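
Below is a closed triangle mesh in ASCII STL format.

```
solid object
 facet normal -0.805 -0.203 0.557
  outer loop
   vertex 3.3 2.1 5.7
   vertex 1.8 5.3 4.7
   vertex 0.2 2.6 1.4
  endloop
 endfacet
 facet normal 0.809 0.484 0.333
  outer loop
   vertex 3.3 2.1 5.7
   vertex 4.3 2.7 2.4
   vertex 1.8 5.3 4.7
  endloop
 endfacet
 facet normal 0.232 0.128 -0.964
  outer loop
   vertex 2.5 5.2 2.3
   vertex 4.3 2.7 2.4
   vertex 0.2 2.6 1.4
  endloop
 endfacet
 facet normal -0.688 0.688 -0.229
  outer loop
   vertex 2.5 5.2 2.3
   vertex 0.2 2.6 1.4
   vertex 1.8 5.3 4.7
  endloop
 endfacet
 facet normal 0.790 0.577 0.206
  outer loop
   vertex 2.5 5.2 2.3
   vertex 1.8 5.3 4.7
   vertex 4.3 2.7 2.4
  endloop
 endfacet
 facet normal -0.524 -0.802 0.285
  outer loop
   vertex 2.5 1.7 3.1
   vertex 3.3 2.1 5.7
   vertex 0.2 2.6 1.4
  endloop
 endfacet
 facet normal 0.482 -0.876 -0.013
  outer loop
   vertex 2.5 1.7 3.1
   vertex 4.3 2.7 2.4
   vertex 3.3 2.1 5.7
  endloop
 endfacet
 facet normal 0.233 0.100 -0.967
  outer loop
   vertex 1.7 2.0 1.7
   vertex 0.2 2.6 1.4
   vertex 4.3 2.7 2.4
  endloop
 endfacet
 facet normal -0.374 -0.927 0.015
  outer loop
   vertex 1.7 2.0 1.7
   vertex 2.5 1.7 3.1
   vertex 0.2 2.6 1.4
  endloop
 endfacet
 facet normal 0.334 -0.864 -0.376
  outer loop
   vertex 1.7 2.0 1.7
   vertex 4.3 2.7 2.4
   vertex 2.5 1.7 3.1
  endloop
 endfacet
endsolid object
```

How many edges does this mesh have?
15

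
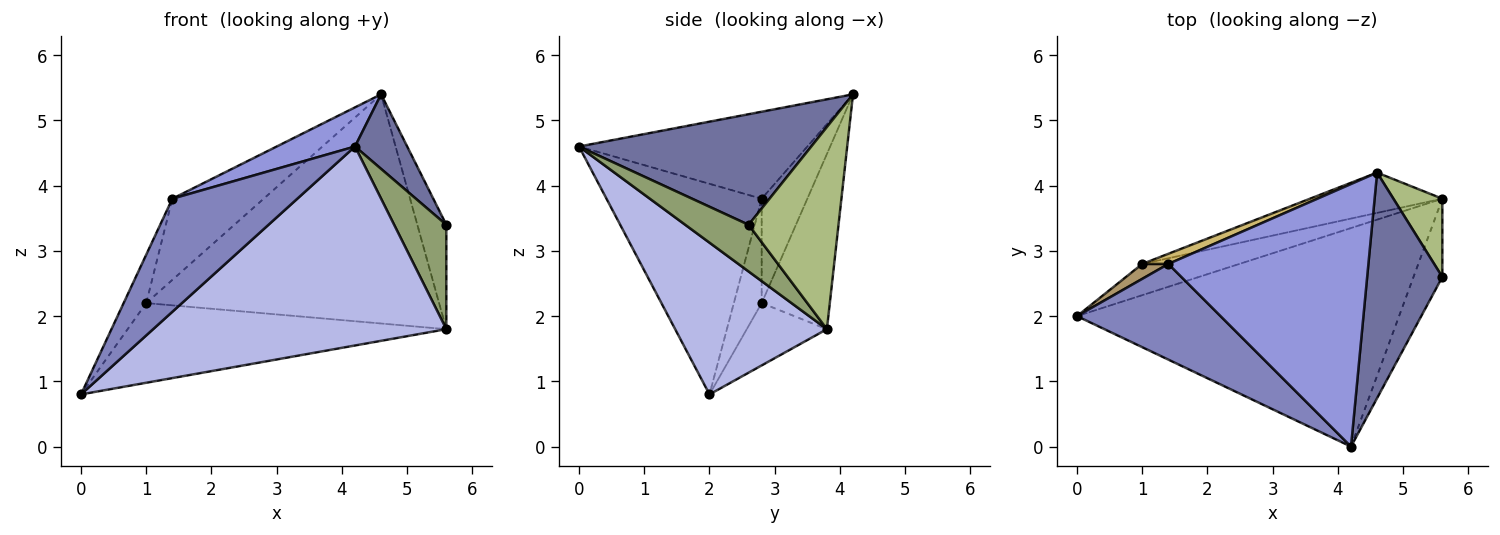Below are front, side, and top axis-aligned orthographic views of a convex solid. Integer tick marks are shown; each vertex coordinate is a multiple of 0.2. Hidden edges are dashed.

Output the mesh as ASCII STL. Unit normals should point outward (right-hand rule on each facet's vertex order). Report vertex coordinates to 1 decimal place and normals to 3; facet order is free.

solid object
 facet normal 0.813 -0.183 0.553
  outer loop
   vertex 4.6 4.2 5.4
   vertex 4.2 0.0 4.6
   vertex 5.6 2.6 3.4
  endloop
 endfacet
 facet normal -0.688 -0.554 0.469
  outer loop
   vertex 1.4 2.8 3.8
   vertex 0.0 2.0 0.8
   vertex 4.2 0.0 4.6
  endloop
 endfacet
 facet normal -0.395 -0.135 0.909
  outer loop
   vertex 1.4 2.8 3.8
   vertex 4.2 0.0 4.6
   vertex 4.6 4.2 5.4
  endloop
 endfacet
 facet normal 0.329 -0.636 -0.698
  outer loop
   vertex 5.6 3.8 1.8
   vertex 4.2 0.0 4.6
   vertex 0.0 2.0 0.8
  endloop
 endfacet
 facet normal 0.697 -0.574 -0.430
  outer loop
   vertex 5.6 3.8 1.8
   vertex 5.6 2.6 3.4
   vertex 4.2 0.0 4.6
  endloop
 endfacet
 facet normal 0.927 0.299 0.224
  outer loop
   vertex 5.6 3.8 1.8
   vertex 4.6 4.2 5.4
   vertex 5.6 2.6 3.4
  endloop
 endfacet
 facet normal -0.228 0.907 -0.355
  outer loop
   vertex 1.0 2.8 2.2
   vertex 5.6 3.8 1.8
   vertex 0.0 2.0 0.8
  endloop
 endfacet
 facet normal -0.223 0.960 -0.169
  outer loop
   vertex 1.0 2.8 2.2
   vertex 4.6 4.2 5.4
   vertex 5.6 3.8 1.8
  endloop
 endfacet
 facet normal -0.762 0.619 0.190
  outer loop
   vertex 1.0 2.8 2.2
   vertex 0.0 2.0 0.8
   vertex 1.4 2.8 3.8
  endloop
 endfacet
 facet normal -0.444 0.889 0.111
  outer loop
   vertex 1.0 2.8 2.2
   vertex 1.4 2.8 3.8
   vertex 4.6 4.2 5.4
  endloop
 endfacet
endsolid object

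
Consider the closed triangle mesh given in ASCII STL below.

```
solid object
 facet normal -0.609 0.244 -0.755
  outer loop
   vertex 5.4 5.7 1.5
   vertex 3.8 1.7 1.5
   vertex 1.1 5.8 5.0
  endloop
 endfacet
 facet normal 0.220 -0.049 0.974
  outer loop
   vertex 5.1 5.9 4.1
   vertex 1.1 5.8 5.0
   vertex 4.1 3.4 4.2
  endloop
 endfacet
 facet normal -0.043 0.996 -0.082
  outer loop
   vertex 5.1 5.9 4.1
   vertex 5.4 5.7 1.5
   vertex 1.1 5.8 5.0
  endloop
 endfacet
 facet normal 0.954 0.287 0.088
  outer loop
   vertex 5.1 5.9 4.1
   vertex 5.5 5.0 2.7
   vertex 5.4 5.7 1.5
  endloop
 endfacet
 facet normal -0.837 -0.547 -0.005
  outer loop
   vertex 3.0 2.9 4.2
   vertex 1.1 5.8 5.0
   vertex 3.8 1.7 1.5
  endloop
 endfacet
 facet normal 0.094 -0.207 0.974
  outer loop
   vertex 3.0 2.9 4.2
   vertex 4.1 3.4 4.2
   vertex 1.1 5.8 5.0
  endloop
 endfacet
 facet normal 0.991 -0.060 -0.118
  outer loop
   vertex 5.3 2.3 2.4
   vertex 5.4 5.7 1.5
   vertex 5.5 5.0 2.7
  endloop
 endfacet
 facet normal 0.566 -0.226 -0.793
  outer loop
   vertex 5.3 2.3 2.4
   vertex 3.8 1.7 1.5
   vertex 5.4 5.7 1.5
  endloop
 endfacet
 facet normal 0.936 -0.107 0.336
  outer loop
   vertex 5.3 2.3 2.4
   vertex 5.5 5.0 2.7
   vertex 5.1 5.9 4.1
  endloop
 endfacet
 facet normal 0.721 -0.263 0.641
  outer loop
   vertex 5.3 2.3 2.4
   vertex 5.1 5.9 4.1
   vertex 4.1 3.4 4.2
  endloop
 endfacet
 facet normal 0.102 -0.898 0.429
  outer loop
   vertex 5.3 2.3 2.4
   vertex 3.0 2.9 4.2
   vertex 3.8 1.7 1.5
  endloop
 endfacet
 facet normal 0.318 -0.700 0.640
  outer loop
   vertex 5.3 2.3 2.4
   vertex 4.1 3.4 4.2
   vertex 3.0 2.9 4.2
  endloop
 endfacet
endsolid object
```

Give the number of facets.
12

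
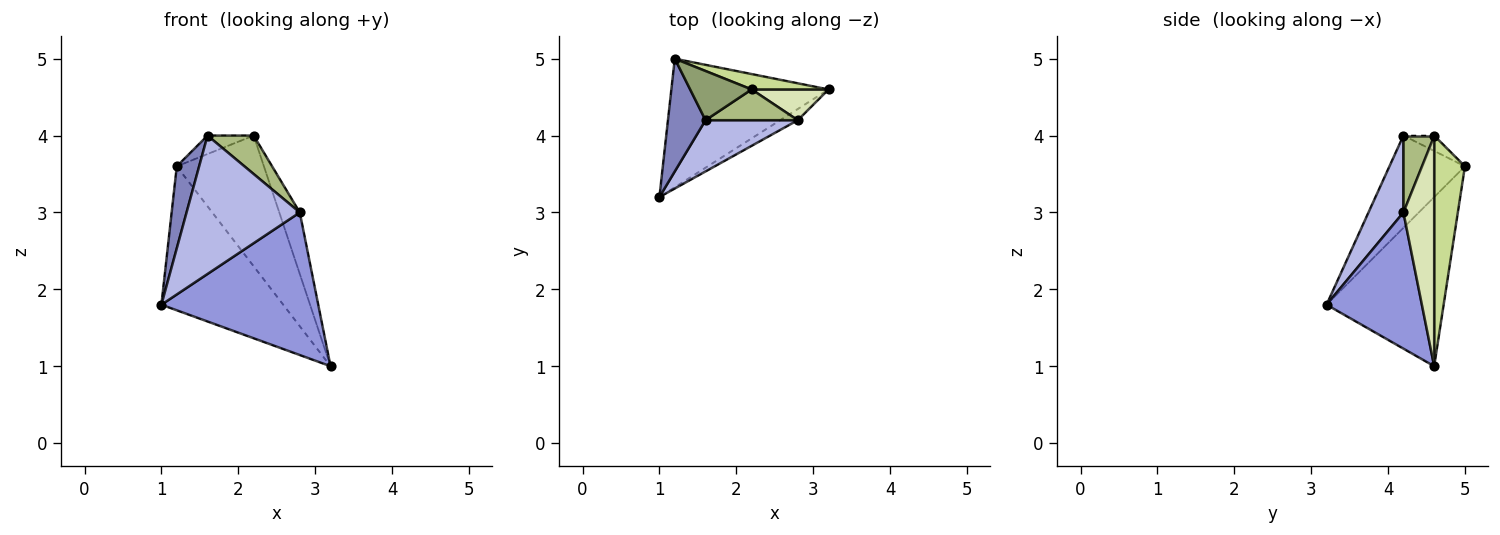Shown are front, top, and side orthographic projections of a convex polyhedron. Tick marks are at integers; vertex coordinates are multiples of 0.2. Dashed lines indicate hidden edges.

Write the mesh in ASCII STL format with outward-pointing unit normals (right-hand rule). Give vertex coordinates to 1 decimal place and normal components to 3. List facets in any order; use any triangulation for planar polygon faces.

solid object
 facet normal -0.583 0.606 -0.541
  outer loop
   vertex 1.2 5.0 3.6
   vertex 3.2 4.6 1.0
   vertex 1.0 3.2 1.8
  endloop
 endfacet
 facet normal -0.893 -0.265 0.364
  outer loop
   vertex 1.6 4.2 4.0
   vertex 1.2 5.0 3.6
   vertex 1.0 3.2 1.8
  endloop
 endfacet
 facet normal 0.518 -0.853 -0.067
  outer loop
   vertex 2.8 4.2 3.0
   vertex 1.0 3.2 1.8
   vertex 3.2 4.6 1.0
  endloop
 endfacet
 facet normal 0.278 -0.901 0.334
  outer loop
   vertex 2.8 4.2 3.0
   vertex 1.6 4.2 4.0
   vertex 1.0 3.2 1.8
  endloop
 endfacet
 facet normal -0.228 0.342 0.912
  outer loop
   vertex 2.2 4.6 4.0
   vertex 1.2 5.0 3.6
   vertex 1.6 4.2 4.0
  endloop
 endfacet
 facet normal 0.462 -0.693 0.554
  outer loop
   vertex 2.2 4.6 4.0
   vertex 1.6 4.2 4.0
   vertex 2.8 4.2 3.0
  endloop
 endfacet
 facet normal 0.331 0.937 0.110
  outer loop
   vertex 2.2 4.6 4.0
   vertex 3.2 4.6 1.0
   vertex 1.2 5.0 3.6
  endloop
 endfacet
 facet normal 0.802 0.535 0.267
  outer loop
   vertex 2.2 4.6 4.0
   vertex 2.8 4.2 3.0
   vertex 3.2 4.6 1.0
  endloop
 endfacet
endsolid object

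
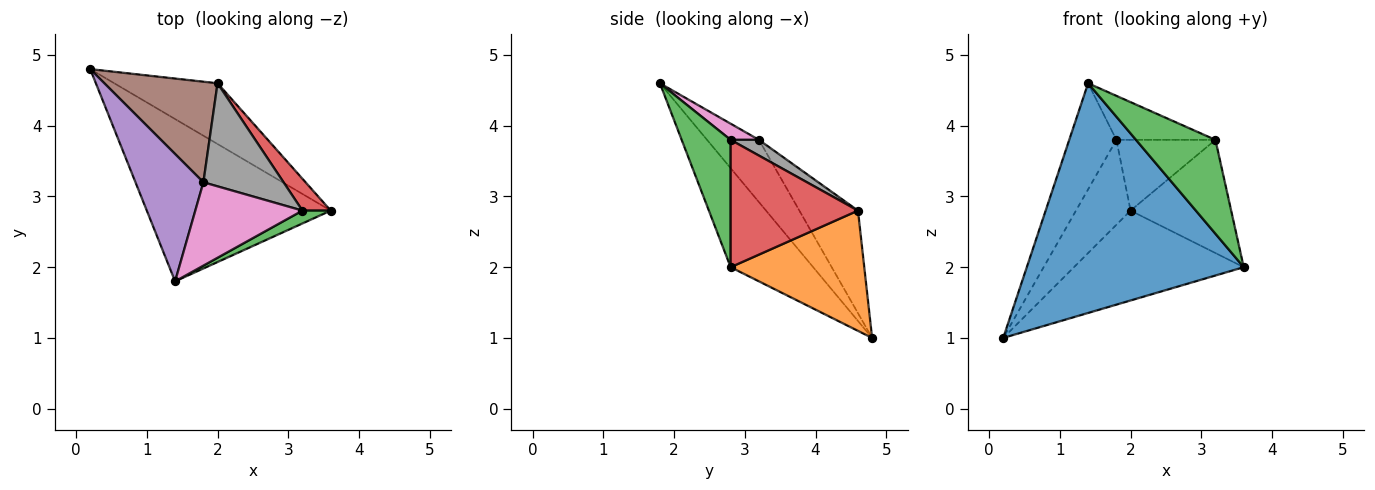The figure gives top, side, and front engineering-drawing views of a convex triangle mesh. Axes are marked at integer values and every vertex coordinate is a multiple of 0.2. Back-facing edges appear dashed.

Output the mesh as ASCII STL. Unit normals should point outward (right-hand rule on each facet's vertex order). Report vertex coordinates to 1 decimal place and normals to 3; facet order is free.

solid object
 facet normal -0.297 -0.780 -0.551
  outer loop
   vertex 1.4 1.8 4.6
   vertex 0.2 4.8 1.0
   vertex 3.6 2.8 2.0
  endloop
 endfacet
 facet normal 0.546 0.694 -0.469
  outer loop
   vertex 2.0 4.6 2.8
   vertex 3.6 2.8 2.0
   vertex 0.2 4.8 1.0
  endloop
 endfacet
 facet normal 0.521 -0.846 0.116
  outer loop
   vertex 3.2 2.8 3.8
   vertex 1.4 1.8 4.6
   vertex 3.6 2.8 2.0
  endloop
 endfacet
 facet normal 0.773 0.611 0.172
  outer loop
   vertex 3.2 2.8 3.8
   vertex 3.6 2.8 2.0
   vertex 2.0 4.6 2.8
  endloop
 endfacet
 facet normal -0.576 0.523 0.628
  outer loop
   vertex 1.8 3.2 3.8
   vertex 0.2 4.8 1.0
   vertex 1.4 1.8 4.6
  endloop
 endfacet
 facet normal -0.569 0.530 0.628
  outer loop
   vertex 1.8 3.2 3.8
   vertex 2.0 4.6 2.8
   vertex 0.2 4.8 1.0
  endloop
 endfacet
 facet normal 0.132 0.463 0.876
  outer loop
   vertex 1.8 3.2 3.8
   vertex 1.4 1.8 4.6
   vertex 3.2 2.8 3.8
  endloop
 endfacet
 facet normal 0.160 0.559 0.814
  outer loop
   vertex 1.8 3.2 3.8
   vertex 3.2 2.8 3.8
   vertex 2.0 4.6 2.8
  endloop
 endfacet
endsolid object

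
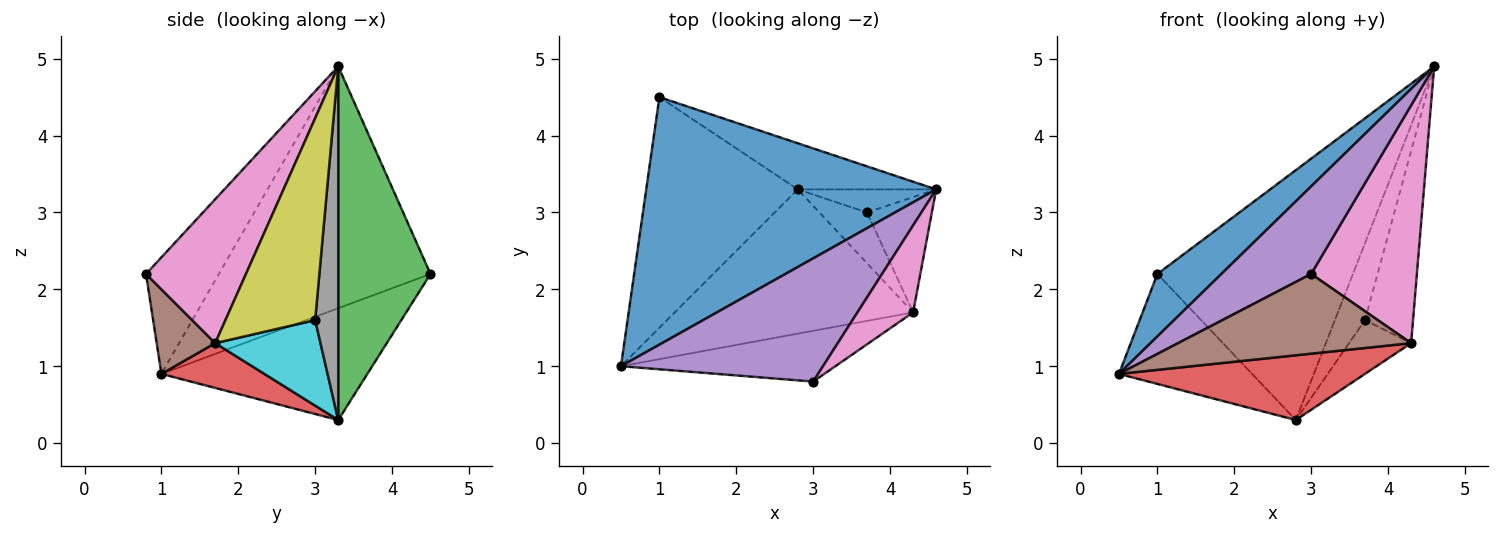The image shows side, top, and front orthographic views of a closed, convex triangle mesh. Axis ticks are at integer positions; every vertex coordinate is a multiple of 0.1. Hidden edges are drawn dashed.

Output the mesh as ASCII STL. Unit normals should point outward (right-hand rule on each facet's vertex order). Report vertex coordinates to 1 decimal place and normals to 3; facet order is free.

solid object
 facet normal -0.629 -0.190 0.754
  outer loop
   vertex 1.0 4.5 2.2
   vertex 0.5 1.0 0.9
   vertex 4.6 3.3 4.9
  endloop
 endfacet
 facet normal -0.554 0.358 -0.751
  outer loop
   vertex 2.8 3.3 0.3
   vertex 0.5 1.0 0.9
   vertex 1.0 4.5 2.2
  endloop
 endfacet
 facet normal 0.421 0.892 -0.165
  outer loop
   vertex 2.8 3.3 0.3
   vertex 1.0 4.5 2.2
   vertex 4.6 3.3 4.9
  endloop
 endfacet
 facet normal 0.169 -0.404 -0.899
  outer loop
   vertex 4.3 1.7 1.3
   vertex 0.5 1.0 0.9
   vertex 2.8 3.3 0.3
  endloop
 endfacet
 facet normal -0.425 -0.524 0.738
  outer loop
   vertex 3.0 0.8 2.2
   vertex 4.6 3.3 4.9
   vertex 0.5 1.0 0.9
  endloop
 endfacet
 facet normal 0.207 -0.825 -0.526
  outer loop
   vertex 3.0 0.8 2.2
   vertex 0.5 1.0 0.9
   vertex 4.3 1.7 1.3
  endloop
 endfacet
 facet normal 0.664 -0.702 0.257
  outer loop
   vertex 3.0 0.8 2.2
   vertex 4.3 1.7 1.3
   vertex 4.6 3.3 4.9
  endloop
 endfacet
 facet normal 0.592 0.772 -0.232
  outer loop
   vertex 3.7 3.0 1.6
   vertex 2.8 3.3 0.3
   vertex 4.6 3.3 4.9
  endloop
 endfacet
 facet normal 0.848 0.454 -0.273
  outer loop
   vertex 3.7 3.0 1.6
   vertex 4.6 3.3 4.9
   vertex 4.3 1.7 1.3
  endloop
 endfacet
 facet normal 0.777 0.458 -0.432
  outer loop
   vertex 3.7 3.0 1.6
   vertex 4.3 1.7 1.3
   vertex 2.8 3.3 0.3
  endloop
 endfacet
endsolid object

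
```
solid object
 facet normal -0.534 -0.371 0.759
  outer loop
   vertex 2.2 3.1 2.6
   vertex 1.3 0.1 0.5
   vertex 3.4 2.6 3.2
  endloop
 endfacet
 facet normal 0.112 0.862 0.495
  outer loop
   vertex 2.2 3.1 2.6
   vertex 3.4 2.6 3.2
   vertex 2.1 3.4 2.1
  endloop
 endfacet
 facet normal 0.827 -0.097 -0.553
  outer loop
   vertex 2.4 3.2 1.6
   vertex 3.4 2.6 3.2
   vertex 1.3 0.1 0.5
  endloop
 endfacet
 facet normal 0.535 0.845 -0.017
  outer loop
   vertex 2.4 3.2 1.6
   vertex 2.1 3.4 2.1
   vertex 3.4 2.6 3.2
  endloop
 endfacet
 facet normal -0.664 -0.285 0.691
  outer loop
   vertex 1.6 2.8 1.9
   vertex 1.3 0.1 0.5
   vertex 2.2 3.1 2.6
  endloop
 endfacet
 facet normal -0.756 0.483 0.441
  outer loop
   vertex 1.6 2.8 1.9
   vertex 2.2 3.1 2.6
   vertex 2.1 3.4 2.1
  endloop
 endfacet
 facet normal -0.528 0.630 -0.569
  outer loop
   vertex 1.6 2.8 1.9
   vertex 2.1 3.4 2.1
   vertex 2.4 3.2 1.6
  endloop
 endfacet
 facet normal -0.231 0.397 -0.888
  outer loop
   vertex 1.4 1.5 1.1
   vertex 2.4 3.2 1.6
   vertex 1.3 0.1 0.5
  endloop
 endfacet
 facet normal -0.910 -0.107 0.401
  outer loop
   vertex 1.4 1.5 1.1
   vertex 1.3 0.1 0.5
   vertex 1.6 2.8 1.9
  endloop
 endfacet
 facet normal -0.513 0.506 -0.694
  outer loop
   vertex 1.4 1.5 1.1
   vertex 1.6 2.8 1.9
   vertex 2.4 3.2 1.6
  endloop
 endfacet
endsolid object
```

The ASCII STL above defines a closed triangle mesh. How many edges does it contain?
15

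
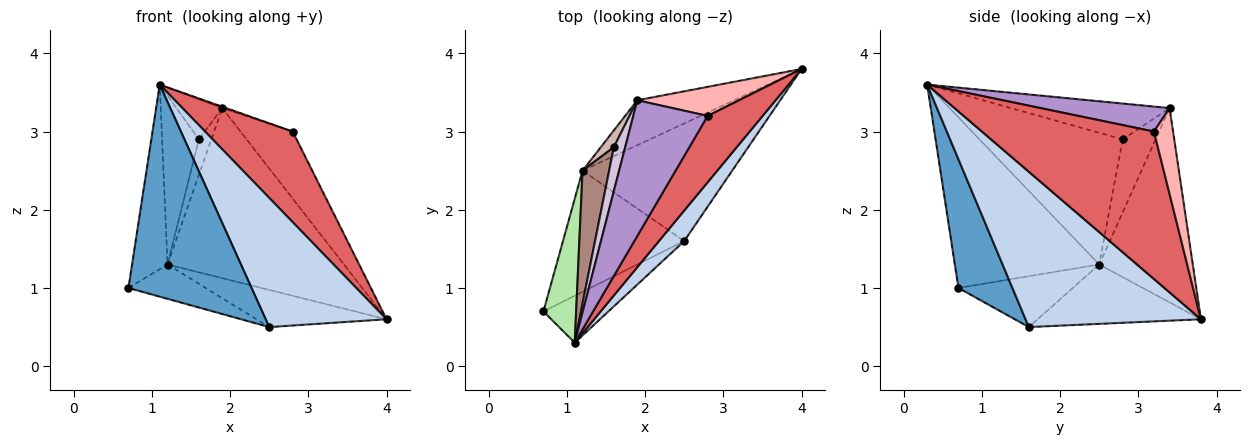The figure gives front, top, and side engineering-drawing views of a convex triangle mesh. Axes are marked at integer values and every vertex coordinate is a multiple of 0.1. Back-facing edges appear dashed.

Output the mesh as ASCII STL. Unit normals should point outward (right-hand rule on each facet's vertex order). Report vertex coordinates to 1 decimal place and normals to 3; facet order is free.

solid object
 facet normal 0.394 -0.898 -0.199
  outer loop
   vertex 1.1 0.3 3.6
   vertex 0.7 0.7 1.0
   vertex 2.5 1.6 0.5
  endloop
 endfacet
 facet normal 0.816 -0.562 0.133
  outer loop
   vertex 1.1 0.3 3.6
   vertex 2.5 1.6 0.5
   vertex 4.0 3.8 0.6
  endloop
 endfacet
 facet normal -0.374 0.253 -0.892
  outer loop
   vertex 1.2 2.5 1.3
   vertex 2.5 1.6 0.5
   vertex 0.7 0.7 1.0
  endloop
 endfacet
 facet normal -0.354 0.282 -0.892
  outer loop
   vertex 1.2 2.5 1.3
   vertex 4.0 3.8 0.6
   vertex 2.5 1.6 0.5
  endloop
 endfacet
 facet normal -0.456 0.860 -0.227
  outer loop
   vertex 1.2 2.5 1.3
   vertex 1.9 3.4 3.3
   vertex 4.0 3.8 0.6
  endloop
 endfacet
 facet normal -0.955 0.235 0.183
  outer loop
   vertex 1.2 2.5 1.3
   vertex 0.7 0.7 1.0
   vertex 1.1 0.3 3.6
  endloop
 endfacet
 facet normal 0.846 -0.431 0.315
  outer loop
   vertex 2.8 3.2 3.0
   vertex 1.1 0.3 3.6
   vertex 4.0 3.8 0.6
  endloop
 endfacet
 facet normal 0.319 0.870 0.377
  outer loop
   vertex 2.8 3.2 3.0
   vertex 4.0 3.8 0.6
   vertex 1.9 3.4 3.3
  endloop
 endfacet
 facet normal 0.318 0.010 0.948
  outer loop
   vertex 2.8 3.2 3.0
   vertex 1.9 3.4 3.3
   vertex 1.1 0.3 3.6
  endloop
 endfacet
 facet normal -0.919 0.265 0.291
  outer loop
   vertex 1.6 2.8 2.9
   vertex 1.1 0.3 3.6
   vertex 1.9 3.4 3.3
  endloop
 endfacet
 facet normal -0.951 0.244 0.192
  outer loop
   vertex 1.6 2.8 2.9
   vertex 1.2 2.5 1.3
   vertex 1.1 0.3 3.6
  endloop
 endfacet
 facet normal -0.922 0.351 0.165
  outer loop
   vertex 1.6 2.8 2.9
   vertex 1.9 3.4 3.3
   vertex 1.2 2.5 1.3
  endloop
 endfacet
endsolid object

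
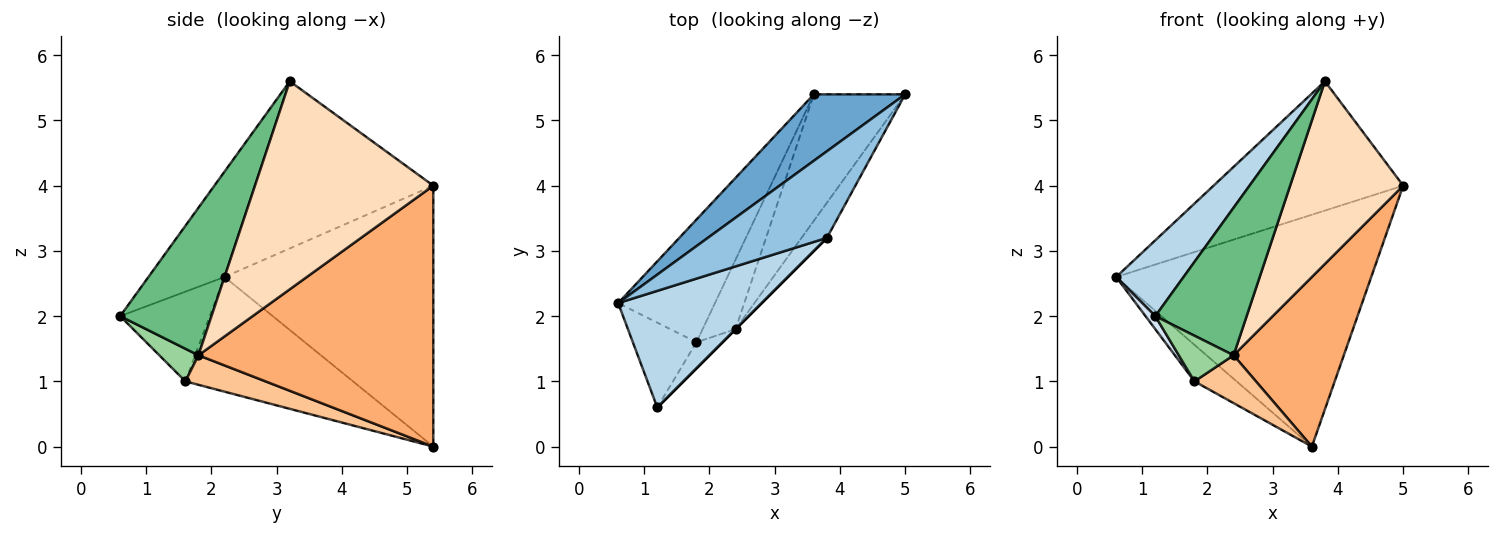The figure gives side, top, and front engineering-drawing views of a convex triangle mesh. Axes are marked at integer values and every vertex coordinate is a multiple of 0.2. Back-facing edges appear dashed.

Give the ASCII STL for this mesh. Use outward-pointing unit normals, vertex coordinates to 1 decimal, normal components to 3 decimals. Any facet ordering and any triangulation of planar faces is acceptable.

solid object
 facet normal -0.618 0.756 0.216
  outer loop
   vertex 3.6 5.4 0.0
   vertex 0.6 2.2 2.6
   vertex 5.0 5.4 4.0
  endloop
 endfacet
 facet normal -0.616 0.655 0.438
  outer loop
   vertex 3.8 3.2 5.6
   vertex 5.0 5.4 4.0
   vertex 0.6 2.2 2.6
  endloop
 endfacet
 facet normal -0.524 -0.464 0.714
  outer loop
   vertex 3.8 3.2 5.6
   vertex 0.6 2.2 2.6
   vertex 1.2 0.6 2.0
  endloop
 endfacet
 facet normal -0.813 -0.089 -0.576
  outer loop
   vertex 1.8 1.6 1.0
   vertex 1.2 0.6 2.0
   vertex 0.6 2.2 2.6
  endloop
 endfacet
 facet normal -0.750 0.189 -0.634
  outer loop
   vertex 1.8 1.6 1.0
   vertex 0.6 2.2 2.6
   vertex 3.6 5.4 0.0
  endloop
 endfacet
 facet normal 0.863 -0.405 -0.302
  outer loop
   vertex 2.4 1.8 1.4
   vertex 3.6 5.4 0.0
   vertex 5.0 5.4 4.0
  endloop
 endfacet
 facet normal 0.594 -0.456 -0.663
  outer loop
   vertex 2.4 1.8 1.4
   vertex 1.8 1.6 1.0
   vertex 3.6 5.4 0.0
  endloop
 endfacet
 facet normal 0.840 -0.533 -0.102
  outer loop
   vertex 2.4 1.8 1.4
   vertex 5.0 5.4 4.0
   vertex 3.8 3.2 5.6
  endloop
 endfacet
 facet normal 0.707 -0.707 0.000
  outer loop
   vertex 2.4 1.8 1.4
   vertex 3.8 3.2 5.6
   vertex 1.2 0.6 2.0
  endloop
 endfacet
 facet normal 0.527 -0.738 -0.422
  outer loop
   vertex 2.4 1.8 1.4
   vertex 1.2 0.6 2.0
   vertex 1.8 1.6 1.0
  endloop
 endfacet
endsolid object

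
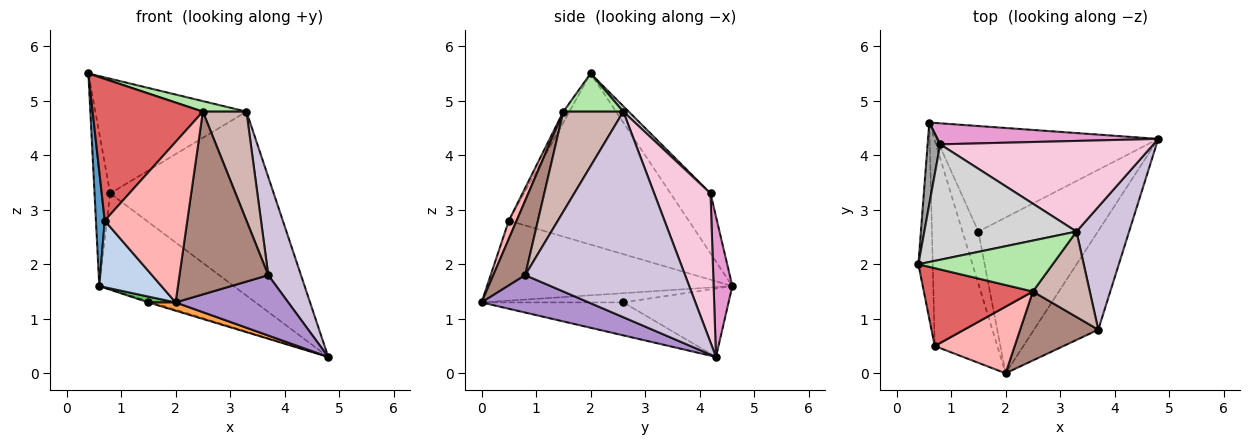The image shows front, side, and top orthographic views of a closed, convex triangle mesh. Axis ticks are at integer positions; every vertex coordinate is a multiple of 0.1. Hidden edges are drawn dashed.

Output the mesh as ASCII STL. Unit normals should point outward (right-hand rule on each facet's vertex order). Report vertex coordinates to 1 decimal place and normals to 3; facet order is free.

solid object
 facet normal -0.995 -0.049 -0.084
  outer loop
   vertex 0.7 0.5 2.8
   vertex 0.4 2.0 5.5
   vertex 0.6 4.6 1.6
  endloop
 endfacet
 facet normal -0.772 -0.196 -0.604
  outer loop
   vertex 0.7 0.5 2.8
   vertex 0.6 4.6 1.6
   vertex 2.0 0.0 1.3
  endloop
 endfacet
 facet normal -0.265 -0.051 -0.963
  outer loop
   vertex 1.5 2.6 1.3
   vertex 4.8 4.3 0.3
   vertex 2.0 0.0 1.3
  endloop
 endfacet
 facet normal -0.295 0.011 -0.955
  outer loop
   vertex 1.5 2.6 1.3
   vertex 0.6 4.6 1.6
   vertex 4.8 4.3 0.3
  endloop
 endfacet
 facet normal -0.501 -0.096 -0.860
  outer loop
   vertex 1.5 2.6 1.3
   vertex 2.0 0.0 1.3
   vertex 0.6 4.6 1.6
  endloop
 endfacet
 facet normal 0.268 -0.195 0.943
  outer loop
   vertex 2.5 1.5 4.8
   vertex 3.3 2.6 4.8
   vertex 0.4 2.0 5.5
  endloop
 endfacet
 facet normal -0.048 -0.875 0.481
  outer loop
   vertex 2.5 1.5 4.8
   vertex 0.4 2.0 5.5
   vertex 0.7 0.5 2.8
  endloop
 endfacet
 facet normal 0.087 -0.920 0.382
  outer loop
   vertex 2.5 1.5 4.8
   vertex 0.7 0.5 2.8
   vertex 2.0 0.0 1.3
  endloop
 endfacet
 facet normal 0.445 -0.467 -0.764
  outer loop
   vertex 3.7 0.8 1.8
   vertex 2.0 0.0 1.3
   vertex 4.8 4.3 0.3
  endloop
 endfacet
 facet normal 0.950 -0.194 0.243
  outer loop
   vertex 3.7 0.8 1.8
   vertex 4.8 4.3 0.3
   vertex 3.3 2.6 4.8
  endloop
 endfacet
 facet normal 0.319 -0.887 0.334
  outer loop
   vertex 3.7 0.8 1.8
   vertex 2.5 1.5 4.8
   vertex 2.0 0.0 1.3
  endloop
 endfacet
 facet normal 0.735 -0.534 0.418
  outer loop
   vertex 3.7 0.8 1.8
   vertex 3.3 2.6 4.8
   vertex 2.5 1.5 4.8
  endloop
 endfacet
 facet normal 0.135 0.968 0.212
  outer loop
   vertex 0.8 4.2 3.3
   vertex 4.8 4.3 0.3
   vertex 0.6 4.6 1.6
  endloop
 endfacet
 facet normal 0.295 0.857 0.422
  outer loop
   vertex 0.8 4.2 3.3
   vertex 3.3 2.6 4.8
   vertex 4.8 4.3 0.3
  endloop
 endfacet
 facet normal -0.914 0.358 0.192
  outer loop
   vertex 0.8 4.2 3.3
   vertex 0.6 4.6 1.6
   vertex 0.4 2.0 5.5
  endloop
 endfacet
 facet normal 0.025 0.705 0.709
  outer loop
   vertex 0.8 4.2 3.3
   vertex 0.4 2.0 5.5
   vertex 3.3 2.6 4.8
  endloop
 endfacet
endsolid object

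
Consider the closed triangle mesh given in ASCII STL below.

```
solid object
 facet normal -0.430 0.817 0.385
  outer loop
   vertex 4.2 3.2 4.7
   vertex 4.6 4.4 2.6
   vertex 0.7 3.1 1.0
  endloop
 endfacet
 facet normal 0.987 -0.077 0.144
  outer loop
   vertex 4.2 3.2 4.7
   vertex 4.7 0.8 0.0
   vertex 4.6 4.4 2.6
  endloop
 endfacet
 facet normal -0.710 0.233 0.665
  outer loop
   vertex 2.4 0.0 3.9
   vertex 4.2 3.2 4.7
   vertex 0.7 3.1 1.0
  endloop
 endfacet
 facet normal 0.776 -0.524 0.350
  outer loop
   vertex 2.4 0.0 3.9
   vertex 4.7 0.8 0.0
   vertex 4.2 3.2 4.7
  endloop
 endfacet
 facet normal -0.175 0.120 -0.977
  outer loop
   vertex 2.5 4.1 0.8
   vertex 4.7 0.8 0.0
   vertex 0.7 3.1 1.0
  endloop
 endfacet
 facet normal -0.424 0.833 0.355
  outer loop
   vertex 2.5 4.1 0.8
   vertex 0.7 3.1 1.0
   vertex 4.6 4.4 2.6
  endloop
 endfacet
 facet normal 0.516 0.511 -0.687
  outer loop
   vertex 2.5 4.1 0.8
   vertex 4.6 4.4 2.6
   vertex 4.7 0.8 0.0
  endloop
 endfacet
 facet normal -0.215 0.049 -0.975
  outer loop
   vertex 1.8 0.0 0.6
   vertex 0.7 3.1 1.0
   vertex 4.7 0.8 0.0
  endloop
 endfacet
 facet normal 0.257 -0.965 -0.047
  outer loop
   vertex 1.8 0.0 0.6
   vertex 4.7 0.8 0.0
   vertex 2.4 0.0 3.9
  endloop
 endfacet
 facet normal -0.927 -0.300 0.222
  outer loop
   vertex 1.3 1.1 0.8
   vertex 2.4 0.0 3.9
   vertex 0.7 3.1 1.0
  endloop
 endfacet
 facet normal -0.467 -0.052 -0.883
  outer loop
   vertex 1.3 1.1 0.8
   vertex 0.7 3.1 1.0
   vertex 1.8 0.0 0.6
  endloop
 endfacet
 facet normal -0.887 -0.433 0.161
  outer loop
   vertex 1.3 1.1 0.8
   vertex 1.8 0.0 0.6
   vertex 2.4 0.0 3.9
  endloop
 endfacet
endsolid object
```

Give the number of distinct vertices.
8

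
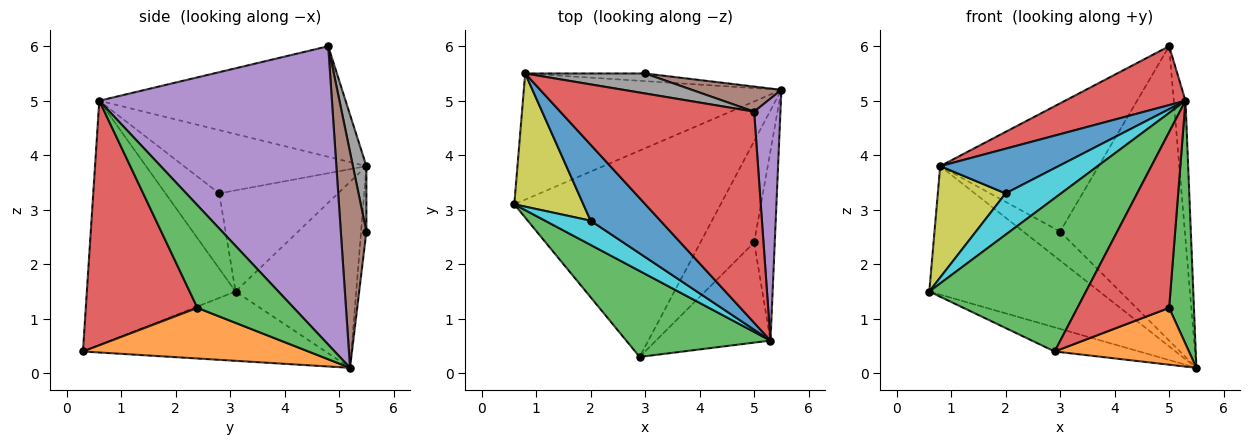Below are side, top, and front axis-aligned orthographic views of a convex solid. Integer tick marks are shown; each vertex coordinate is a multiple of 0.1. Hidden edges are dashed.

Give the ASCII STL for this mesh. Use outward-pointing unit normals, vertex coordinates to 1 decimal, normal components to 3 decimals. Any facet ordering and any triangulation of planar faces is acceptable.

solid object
 facet normal -0.316 0.110 -0.942
  outer loop
   vertex 2.9 0.3 0.4
   vertex 0.6 3.1 1.5
   vertex 5.5 5.2 0.1
  endloop
 endfacet
 facet normal -0.451 0.637 -0.625
  outer loop
   vertex 0.8 5.5 3.8
   vertex 5.5 5.2 0.1
   vertex 0.6 3.1 1.5
  endloop
 endfacet
 facet normal -0.638 -0.672 0.377
  outer loop
   vertex 5.3 0.6 5.0
   vertex 0.6 3.1 1.5
   vertex 2.9 0.3 0.4
  endloop
 endfacet
 facet normal -0.481 -0.235 0.844
  outer loop
   vertex 5.3 0.6 5.0
   vertex 5.0 4.8 6.0
   vertex 0.8 5.5 3.8
  endloop
 endfacet
 facet normal 0.995 0.050 0.088
  outer loop
   vertex 5.3 0.6 5.0
   vertex 5.5 5.2 0.1
   vertex 5.0 4.8 6.0
  endloop
 endfacet
 facet normal 0.200 0.976 0.083
  outer loop
   vertex 3.0 5.5 2.6
   vertex 5.0 4.8 6.0
   vertex 5.5 5.2 0.1
  endloop
 endfacet
 facet normal -0.138 0.958 -0.253
  outer loop
   vertex 3.0 5.5 2.6
   vertex 5.5 5.2 0.1
   vertex 0.8 5.5 3.8
  endloop
 endfacet
 facet normal 0.084 0.985 0.153
  outer loop
   vertex 3.0 5.5 2.6
   vertex 0.8 5.5 3.8
   vertex 5.0 4.8 6.0
  endloop
 endfacet
 facet normal -0.747 -0.426 0.510
  outer loop
   vertex 2.0 2.8 3.3
   vertex 0.8 5.5 3.8
   vertex 0.6 3.1 1.5
  endloop
 endfacet
 facet normal -0.641 -0.662 0.388
  outer loop
   vertex 2.0 2.8 3.3
   vertex 0.6 3.1 1.5
   vertex 5.3 0.6 5.0
  endloop
 endfacet
 facet normal -0.616 -0.400 0.679
  outer loop
   vertex 2.0 2.8 3.3
   vertex 5.3 0.6 5.0
   vertex 0.8 5.5 3.8
  endloop
 endfacet
 facet normal 0.635 -0.378 -0.674
  outer loop
   vertex 5.0 2.4 1.2
   vertex 2.9 0.3 0.4
   vertex 5.5 5.2 0.1
  endloop
 endfacet
 facet normal 0.951 -0.245 -0.191
  outer loop
   vertex 5.0 2.4 1.2
   vertex 5.5 5.2 0.1
   vertex 5.3 0.6 5.0
  endloop
 endfacet
 facet normal 0.727 -0.597 -0.340
  outer loop
   vertex 5.0 2.4 1.2
   vertex 5.3 0.6 5.0
   vertex 2.9 0.3 0.4
  endloop
 endfacet
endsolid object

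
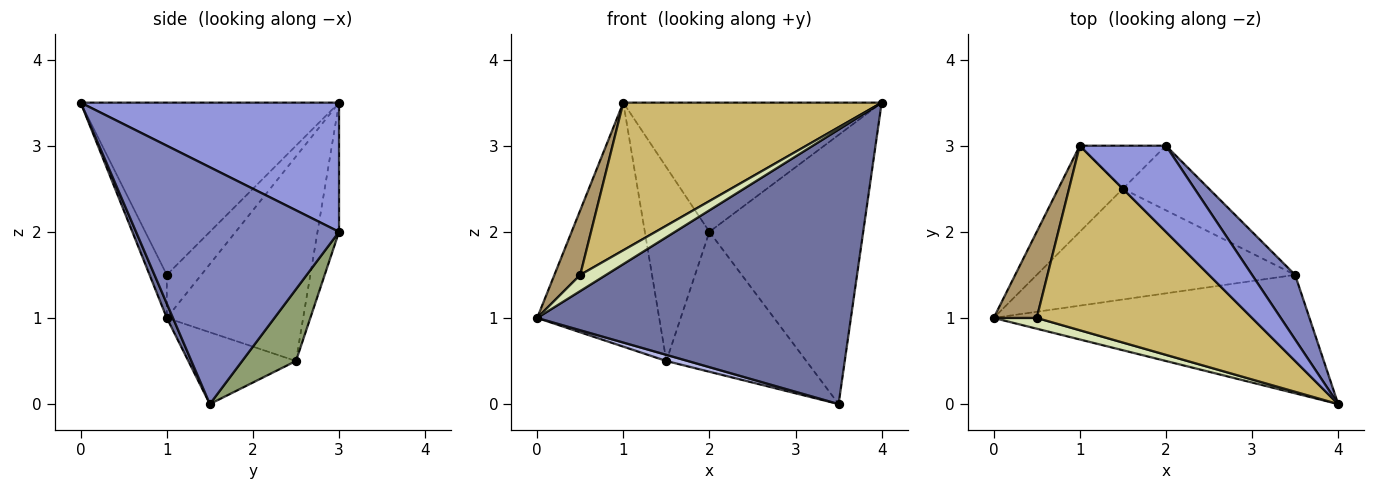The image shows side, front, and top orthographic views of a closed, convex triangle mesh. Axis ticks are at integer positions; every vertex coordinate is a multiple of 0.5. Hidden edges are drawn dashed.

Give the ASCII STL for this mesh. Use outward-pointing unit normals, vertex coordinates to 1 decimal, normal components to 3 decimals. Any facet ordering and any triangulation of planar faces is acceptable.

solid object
 facet normal 0.018 -0.918 -0.396
  outer loop
   vertex 3.5 1.5 0.0
   vertex 4.0 0.0 3.5
   vertex 0.0 1.0 1.0
  endloop
 endfacet
 facet normal 0.789 0.598 0.143
  outer loop
   vertex 3.5 1.5 0.0
   vertex 2.0 3.0 2.0
   vertex 4.0 0.0 3.5
  endloop
 endfacet
 facet normal 0.640 0.640 0.426
  outer loop
   vertex 1.0 3.0 3.5
   vertex 4.0 0.0 3.5
   vertex 2.0 3.0 2.0
  endloop
 endfacet
 facet normal -0.267 -0.053 -0.962
  outer loop
   vertex 1.5 2.5 0.5
   vertex 3.5 1.5 0.0
   vertex 0.0 1.0 1.0
  endloop
 endfacet
 facet normal 0.330 0.857 -0.396
  outer loop
   vertex 1.5 2.5 0.5
   vertex 2.0 3.0 2.0
   vertex 3.5 1.5 0.0
  endloop
 endfacet
 facet normal -0.725 0.649 -0.229
  outer loop
   vertex 1.5 2.5 0.5
   vertex 0.0 1.0 1.0
   vertex 1.0 3.0 3.5
  endloop
 endfacet
 facet normal -0.309 0.928 -0.206
  outer loop
   vertex 1.5 2.5 0.5
   vertex 1.0 3.0 3.5
   vertex 2.0 3.0 2.0
  endloop
 endfacet
 facet normal -0.485 -0.728 0.485
  outer loop
   vertex 0.5 1.0 1.5
   vertex 0.0 1.0 1.0
   vertex 4.0 0.0 3.5
  endloop
 endfacet
 facet normal -0.625 -0.469 0.625
  outer loop
   vertex 0.5 1.0 1.5
   vertex 1.0 3.0 3.5
   vertex 0.0 1.0 1.0
  endloop
 endfacet
 facet normal -0.530 -0.530 0.662
  outer loop
   vertex 0.5 1.0 1.5
   vertex 4.0 0.0 3.5
   vertex 1.0 3.0 3.5
  endloop
 endfacet
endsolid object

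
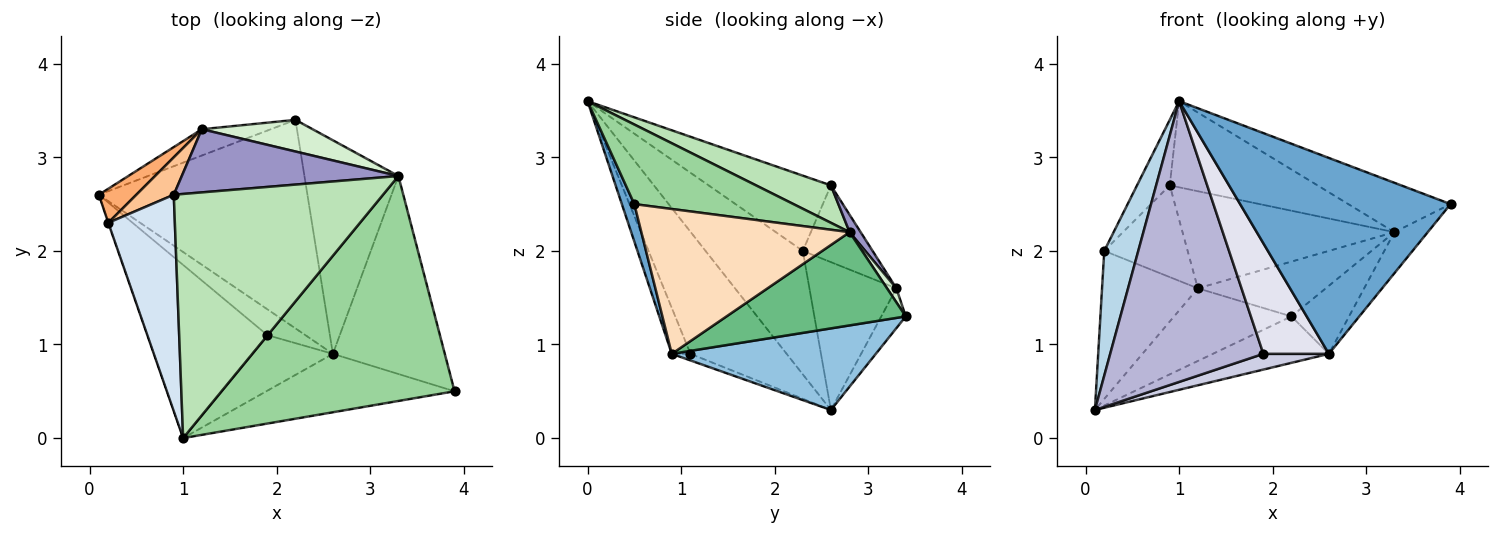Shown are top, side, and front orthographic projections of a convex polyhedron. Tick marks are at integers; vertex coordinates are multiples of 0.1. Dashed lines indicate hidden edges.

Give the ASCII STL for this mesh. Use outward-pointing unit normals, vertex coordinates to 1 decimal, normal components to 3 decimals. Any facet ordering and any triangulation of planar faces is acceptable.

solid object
 facet normal 0.057 -0.957 -0.285
  outer loop
   vertex 2.6 0.9 0.9
   vertex 3.9 0.5 2.5
   vertex 1.0 0.0 3.6
  endloop
 endfacet
 facet normal 0.357 0.203 -0.912
  outer loop
   vertex 2.6 0.9 0.9
   vertex 0.1 2.6 0.3
   vertex 2.2 3.4 1.3
  endloop
 endfacet
 facet normal -0.944 -0.330 -0.003
  outer loop
   vertex 0.2 2.3 2.0
   vertex 0.1 2.6 0.3
   vertex 1.0 0.0 3.6
  endloop
 endfacet
 facet normal -0.734 0.197 0.650
  outer loop
   vertex 0.2 2.3 2.0
   vertex 1.0 0.0 3.6
   vertex 0.9 2.6 2.7
  endloop
 endfacet
 facet normal -0.192 0.923 -0.334
  outer loop
   vertex 1.2 3.3 1.6
   vertex 2.2 3.4 1.3
   vertex 0.1 2.6 0.3
  endloop
 endfacet
 facet normal -0.663 0.730 0.168
  outer loop
   vertex 1.2 3.3 1.6
   vertex 0.1 2.6 0.3
   vertex 0.2 2.3 2.0
  endloop
 endfacet
 facet normal -0.612 0.732 0.299
  outer loop
   vertex 1.2 3.3 1.6
   vertex 0.2 2.3 2.0
   vertex 0.9 2.6 2.7
  endloop
 endfacet
 facet normal 0.785 0.126 -0.606
  outer loop
   vertex 3.3 2.8 2.2
   vertex 3.9 0.5 2.5
   vertex 2.6 0.9 0.9
  endloop
 endfacet
 facet normal 0.687 0.221 -0.692
  outer loop
   vertex 3.3 2.8 2.2
   vertex 2.6 0.9 0.9
   vertex 2.2 3.4 1.3
  endloop
 endfacet
 facet normal 0.316 0.203 0.927
  outer loop
   vertex 3.3 2.8 2.2
   vertex 1.0 0.0 3.6
   vertex 3.9 0.5 2.5
  endloop
 endfacet
 facet normal 0.166 0.328 0.930
  outer loop
   vertex 3.3 2.8 2.2
   vertex 0.9 2.6 2.7
   vertex 1.0 0.0 3.6
  endloop
 endfacet
 facet normal 0.063 0.864 0.499
  outer loop
   vertex 3.3 2.8 2.2
   vertex 2.2 3.4 1.3
   vertex 1.2 3.3 1.6
  endloop
 endfacet
 facet normal 0.044 0.837 0.545
  outer loop
   vertex 3.3 2.8 2.2
   vertex 1.2 3.3 1.6
   vertex 0.9 2.6 2.7
  endloop
 endfacet
 facet normal -0.471 -0.751 -0.463
  outer loop
   vertex 1.9 1.1 0.9
   vertex 1.0 0.0 3.6
   vertex 0.1 2.6 0.3
  endloop
 endfacet
 facet normal -0.147 -0.514 -0.845
  outer loop
   vertex 1.9 1.1 0.9
   vertex 0.1 2.6 0.3
   vertex 2.6 0.9 0.9
  endloop
 endfacet
 facet normal -0.247 -0.866 -0.435
  outer loop
   vertex 1.9 1.1 0.9
   vertex 2.6 0.9 0.9
   vertex 1.0 0.0 3.6
  endloop
 endfacet
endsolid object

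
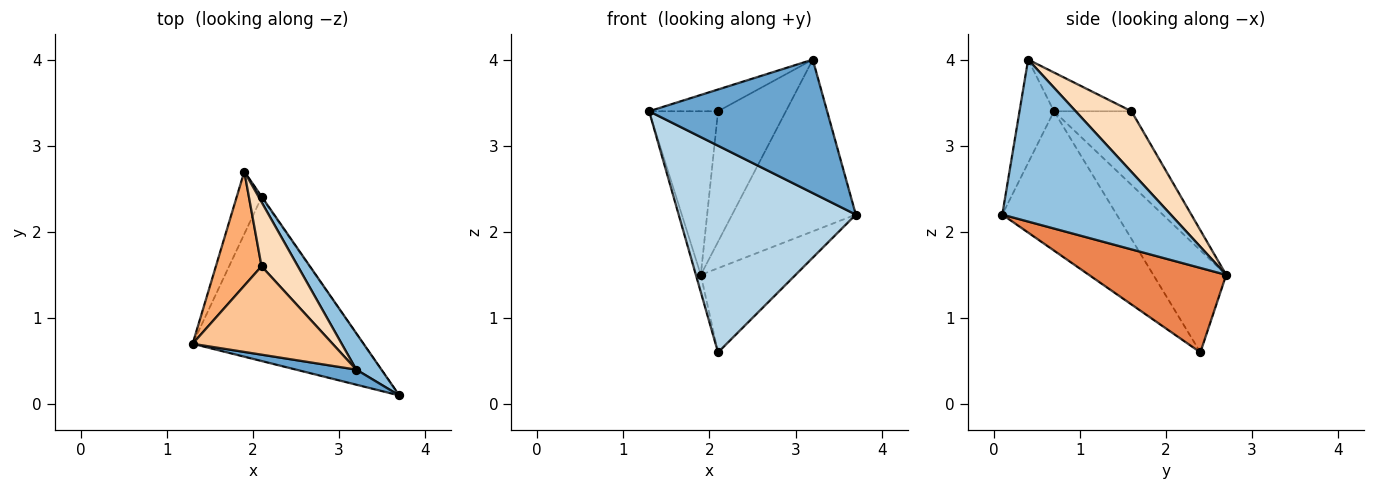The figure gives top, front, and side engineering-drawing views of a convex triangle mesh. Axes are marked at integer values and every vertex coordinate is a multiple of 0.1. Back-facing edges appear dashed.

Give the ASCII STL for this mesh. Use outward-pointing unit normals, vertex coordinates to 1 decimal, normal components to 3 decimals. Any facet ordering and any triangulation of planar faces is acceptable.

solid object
 facet normal -0.189 -0.976 0.110
  outer loop
   vertex 3.2 0.4 4.0
   vertex 1.3 0.7 3.4
   vertex 3.7 0.1 2.2
  endloop
 endfacet
 facet normal 0.800 0.587 0.124
  outer loop
   vertex 3.2 0.4 4.0
   vertex 3.7 0.1 2.2
   vertex 1.9 2.7 1.5
  endloop
 endfacet
 facet normal -0.452 -0.699 -0.554
  outer loop
   vertex 2.1 2.4 0.6
   vertex 3.7 0.1 2.2
   vertex 1.3 0.7 3.4
  endloop
 endfacet
 facet normal -0.969 0.065 -0.237
  outer loop
   vertex 2.1 2.4 0.6
   vertex 1.3 0.7 3.4
   vertex 1.9 2.7 1.5
  endloop
 endfacet
 facet normal 0.823 0.568 -0.006
  outer loop
   vertex 2.1 2.4 0.6
   vertex 1.9 2.7 1.5
   vertex 3.7 0.1 2.2
  endloop
 endfacet
 facet normal -0.678 0.603 0.420
  outer loop
   vertex 2.1 1.6 3.4
   vertex 1.9 2.7 1.5
   vertex 1.3 0.7 3.4
  endloop
 endfacet
 facet normal -0.260 0.231 0.938
  outer loop
   vertex 2.1 1.6 3.4
   vertex 1.3 0.7 3.4
   vertex 3.2 0.4 4.0
  endloop
 endfacet
 facet normal 0.594 0.722 0.355
  outer loop
   vertex 2.1 1.6 3.4
   vertex 3.2 0.4 4.0
   vertex 1.9 2.7 1.5
  endloop
 endfacet
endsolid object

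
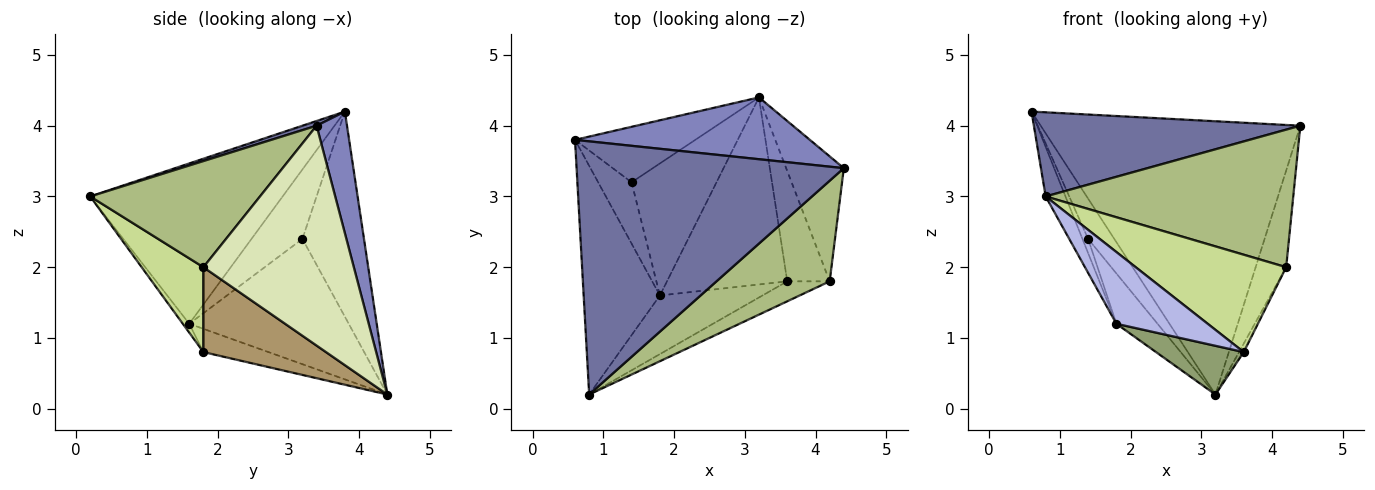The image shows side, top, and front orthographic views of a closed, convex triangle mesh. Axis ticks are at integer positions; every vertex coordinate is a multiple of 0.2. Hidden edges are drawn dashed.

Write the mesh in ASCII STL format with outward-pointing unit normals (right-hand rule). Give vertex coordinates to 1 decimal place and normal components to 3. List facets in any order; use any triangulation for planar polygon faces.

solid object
 facet normal 0.017 -0.315 0.949
  outer loop
   vertex 0.8 0.2 3.0
   vertex 4.4 3.4 4.0
   vertex 0.6 3.8 4.2
  endloop
 endfacet
 facet normal 0.114 0.969 0.219
  outer loop
   vertex 3.2 4.4 0.2
   vertex 0.6 3.8 4.2
   vertex 4.4 3.4 4.0
  endloop
 endfacet
 facet normal -0.899 0.093 -0.428
  outer loop
   vertex 1.8 1.6 1.2
   vertex 0.8 0.2 3.0
   vertex 0.6 3.8 4.2
  endloop
 endfacet
 facet normal -0.054 -0.773 -0.632
  outer loop
   vertex 1.8 1.6 1.2
   vertex 3.6 1.8 0.8
   vertex 0.8 0.2 3.0
  endloop
 endfacet
 facet normal -0.184 -0.248 -0.951
  outer loop
   vertex 1.8 1.6 1.2
   vertex 3.2 4.4 0.2
   vertex 3.6 1.8 0.8
  endloop
 endfacet
 facet normal 0.484 -0.706 0.517
  outer loop
   vertex 4.2 1.8 2.0
   vertex 4.4 3.4 4.0
   vertex 0.8 0.2 3.0
  endloop
 endfacet
 facet normal 0.373 -0.909 -0.186
  outer loop
   vertex 4.2 1.8 2.0
   vertex 0.8 0.2 3.0
   vertex 3.6 1.8 0.8
  endloop
 endfacet
 facet normal 0.949 0.193 -0.249
  outer loop
   vertex 4.2 1.8 2.0
   vertex 3.2 4.4 0.2
   vertex 4.4 3.4 4.0
  endloop
 endfacet
 facet normal 0.894 0.034 -0.447
  outer loop
   vertex 4.2 1.8 2.0
   vertex 3.6 1.8 0.8
   vertex 3.2 4.4 0.2
  endloop
 endfacet
 facet normal -0.810 0.344 -0.475
  outer loop
   vertex 1.4 3.2 2.4
   vertex 0.6 3.8 4.2
   vertex 3.2 4.4 0.2
  endloop
 endfacet
 facet normal -0.897 0.100 -0.432
  outer loop
   vertex 1.4 3.2 2.4
   vertex 1.8 1.6 1.2
   vertex 0.6 3.8 4.2
  endloop
 endfacet
 facet normal -0.810 0.209 -0.548
  outer loop
   vertex 1.4 3.2 2.4
   vertex 3.2 4.4 0.2
   vertex 1.8 1.6 1.2
  endloop
 endfacet
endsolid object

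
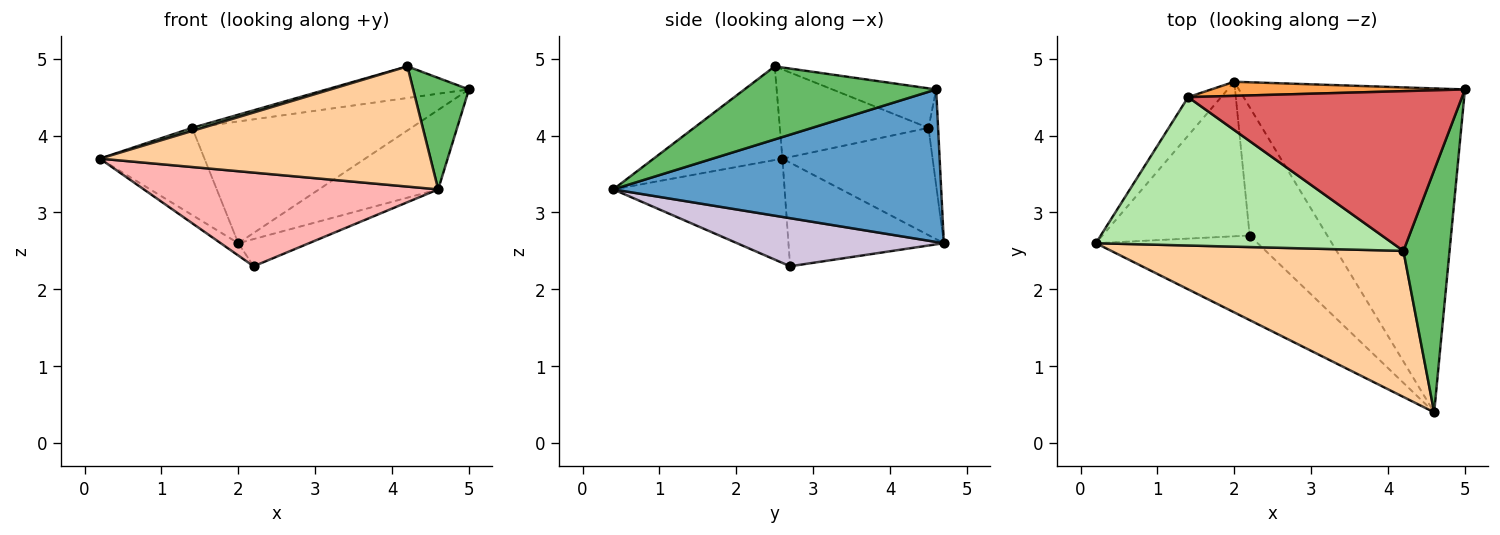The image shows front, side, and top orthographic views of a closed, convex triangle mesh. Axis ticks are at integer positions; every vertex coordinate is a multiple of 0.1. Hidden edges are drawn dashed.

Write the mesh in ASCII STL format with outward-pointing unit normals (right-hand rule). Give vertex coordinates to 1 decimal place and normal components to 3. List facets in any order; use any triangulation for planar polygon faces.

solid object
 facet normal 0.548 0.199 -0.812
  outer loop
   vertex 2.0 4.7 2.6
   vertex 5.0 4.6 4.6
   vertex 4.6 0.4 3.3
  endloop
 endfacet
 facet normal -0.796 0.554 -0.244
  outer loop
   vertex 1.4 4.5 4.1
   vertex 2.0 4.7 2.6
   vertex 0.2 2.6 3.7
  endloop
 endfacet
 facet normal -0.044 0.992 0.115
  outer loop
   vertex 1.4 4.5 4.1
   vertex 5.0 4.6 4.6
   vertex 2.0 4.7 2.6
  endloop
 endfacet
 facet normal -0.240 -0.617 0.750
  outer loop
   vertex 4.2 2.5 4.9
   vertex 0.2 2.6 3.7
   vertex 4.6 0.4 3.3
  endloop
 endfacet
 facet normal 0.821 -0.239 0.519
  outer loop
   vertex 4.2 2.5 4.9
   vertex 4.6 0.4 3.3
   vertex 5.0 4.6 4.6
  endloop
 endfacet
 facet normal -0.288 -0.020 0.958
  outer loop
   vertex 4.2 2.5 4.9
   vertex 1.4 4.5 4.1
   vertex 0.2 2.6 3.7
  endloop
 endfacet
 facet normal -0.140 0.192 0.971
  outer loop
   vertex 4.2 2.5 4.9
   vertex 5.0 4.6 4.6
   vertex 1.4 4.5 4.1
  endloop
 endfacet
 facet normal -0.397 -0.681 -0.615
  outer loop
   vertex 2.2 2.7 2.3
   vertex 4.6 0.4 3.3
   vertex 0.2 2.6 3.7
  endloop
 endfacet
 facet normal -0.574 0.065 -0.816
  outer loop
   vertex 2.2 2.7 2.3
   vertex 0.2 2.6 3.7
   vertex 2.0 4.7 2.6
  endloop
 endfacet
 facet normal 0.518 0.177 -0.837
  outer loop
   vertex 2.2 2.7 2.3
   vertex 2.0 4.7 2.6
   vertex 4.6 0.4 3.3
  endloop
 endfacet
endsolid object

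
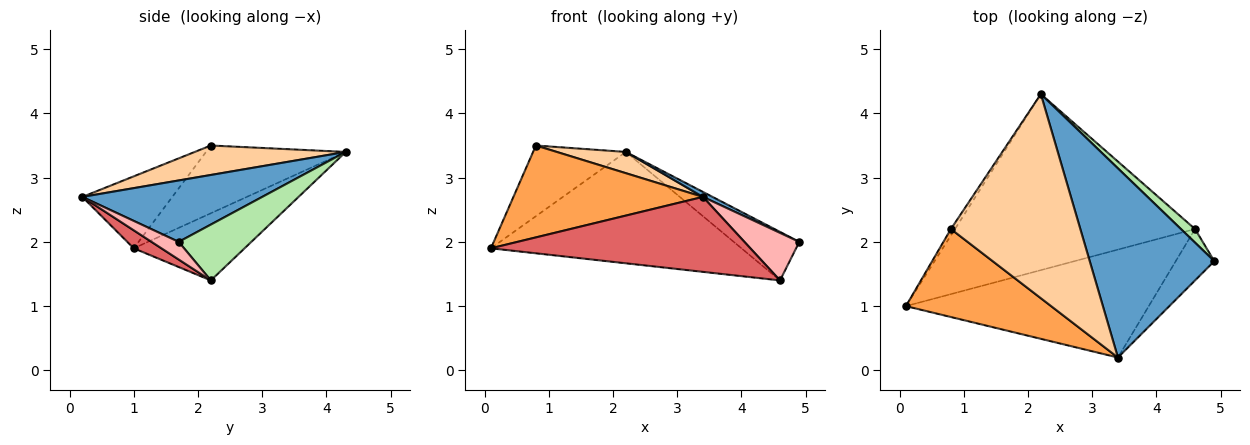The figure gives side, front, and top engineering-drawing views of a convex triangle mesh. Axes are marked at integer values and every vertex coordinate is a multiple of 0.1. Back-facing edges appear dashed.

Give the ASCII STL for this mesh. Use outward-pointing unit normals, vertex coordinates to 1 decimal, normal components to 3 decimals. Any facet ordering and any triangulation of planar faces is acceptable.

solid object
 facet normal 0.442 -0.024 0.897
  outer loop
   vertex 3.4 0.2 2.7
   vertex 4.9 1.7 2.0
   vertex 2.2 4.3 3.4
  endloop
 endfacet
 facet normal -0.832 0.552 -0.050
  outer loop
   vertex 0.8 2.2 3.5
   vertex 2.2 4.3 3.4
   vertex 0.1 1.0 1.9
  endloop
 endfacet
 facet normal -0.324 -0.683 0.654
  outer loop
   vertex 0.8 2.2 3.5
   vertex 0.1 1.0 1.9
   vertex 3.4 0.2 2.7
  endloop
 endfacet
 facet normal 0.221 -0.101 0.970
  outer loop
   vertex 0.8 2.2 3.5
   vertex 3.4 0.2 2.7
   vertex 2.2 4.3 3.4
  endloop
 endfacet
 facet normal -0.230 0.520 -0.822
  outer loop
   vertex 4.6 2.2 1.4
   vertex 0.1 1.0 1.9
   vertex 2.2 4.3 3.4
  endloop
 endfacet
 facet normal 0.730 0.659 0.184
  outer loop
   vertex 4.6 2.2 1.4
   vertex 2.2 4.3 3.4
   vertex 4.9 1.7 2.0
  endloop
 endfacet
 facet normal 0.061 -0.569 -0.820
  outer loop
   vertex 4.6 2.2 1.4
   vertex 3.4 0.2 2.7
   vertex 0.1 1.0 1.9
  endloop
 endfacet
 facet normal 0.319 -0.644 -0.696
  outer loop
   vertex 4.6 2.2 1.4
   vertex 4.9 1.7 2.0
   vertex 3.4 0.2 2.7
  endloop
 endfacet
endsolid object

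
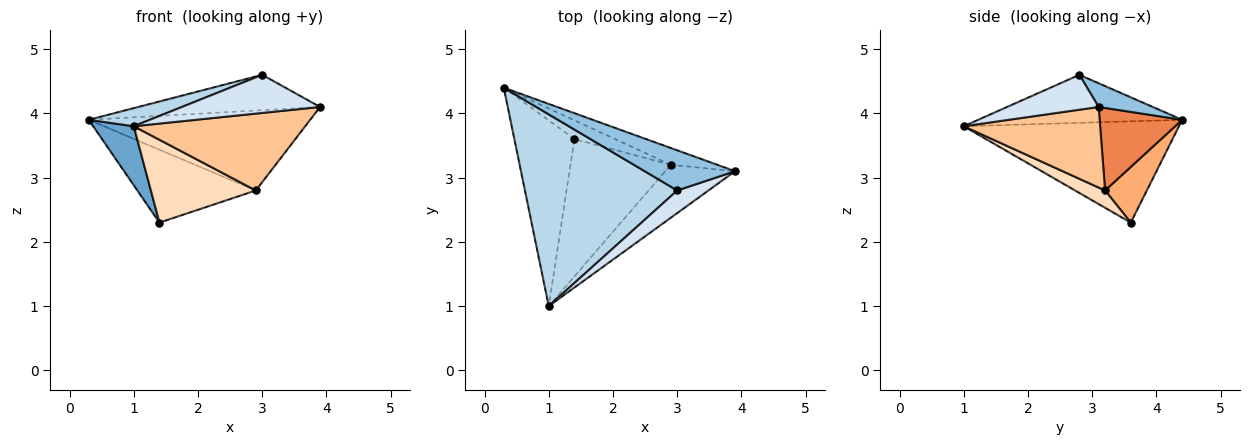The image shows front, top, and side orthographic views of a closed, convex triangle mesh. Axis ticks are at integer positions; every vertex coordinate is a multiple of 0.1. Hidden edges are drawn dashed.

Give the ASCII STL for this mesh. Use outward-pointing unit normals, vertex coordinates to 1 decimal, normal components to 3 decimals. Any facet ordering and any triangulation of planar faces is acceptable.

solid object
 facet normal -0.849 -0.160 -0.504
  outer loop
   vertex 1.4 3.6 2.3
   vertex 1.0 1.0 3.8
   vertex 0.3 4.4 3.9
  endloop
 endfacet
 facet normal 0.193 0.648 0.737
  outer loop
   vertex 3.0 2.8 4.6
   vertex 3.9 3.1 4.1
   vertex 0.3 4.4 3.9
  endloop
 endfacet
 facet normal -0.299 -0.090 0.950
  outer loop
   vertex 3.0 2.8 4.6
   vertex 0.3 4.4 3.9
   vertex 1.0 1.0 3.8
  endloop
 endfacet
 facet normal 0.495 -0.747 0.443
  outer loop
   vertex 3.0 2.8 4.6
   vertex 1.0 1.0 3.8
   vertex 3.9 3.1 4.1
  endloop
 endfacet
 facet normal 0.343 0.919 -0.193
  outer loop
   vertex 2.9 3.2 2.8
   vertex 0.3 4.4 3.9
   vertex 3.9 3.1 4.1
  endloop
 endfacet
 facet normal 0.323 0.916 -0.236
  outer loop
   vertex 2.9 3.2 2.8
   vertex 1.4 3.6 2.3
   vertex 0.3 4.4 3.9
  endloop
 endfacet
 facet normal 0.548 -0.689 -0.474
  outer loop
   vertex 2.9 3.2 2.8
   vertex 3.9 3.1 4.1
   vertex 1.0 1.0 3.8
  endloop
 endfacet
 facet normal 0.146 -0.511 -0.847
  outer loop
   vertex 2.9 3.2 2.8
   vertex 1.0 1.0 3.8
   vertex 1.4 3.6 2.3
  endloop
 endfacet
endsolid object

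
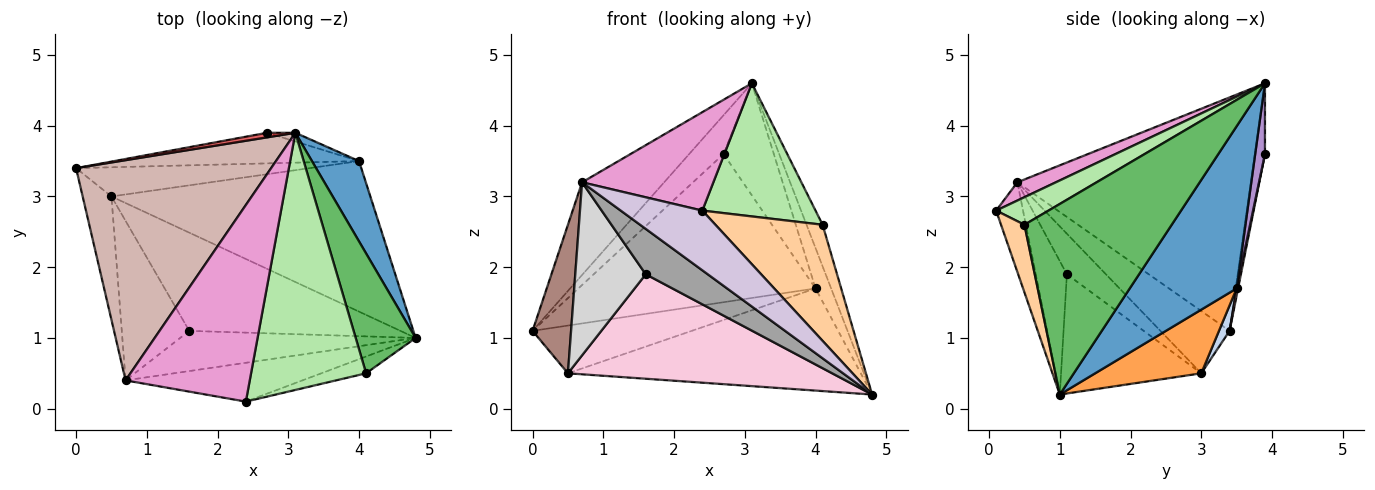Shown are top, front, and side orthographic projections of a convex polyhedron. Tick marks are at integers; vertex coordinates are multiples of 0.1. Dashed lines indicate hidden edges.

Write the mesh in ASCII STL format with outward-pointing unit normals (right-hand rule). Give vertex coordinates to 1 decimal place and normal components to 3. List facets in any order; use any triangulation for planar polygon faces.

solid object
 facet normal 0.951 0.139 0.276
  outer loop
   vertex 4.0 3.5 1.7
   vertex 3.1 3.9 4.6
   vertex 4.8 1.0 0.2
  endloop
 endfacet
 facet normal 0.057 0.852 -0.521
  outer loop
   vertex 0.5 3.0 0.5
   vertex 0.0 3.4 1.1
   vertex 4.0 3.5 1.7
  endloop
 endfacet
 facet normal 0.199 0.550 -0.811
  outer loop
   vertex 0.5 3.0 0.5
   vertex 4.0 3.5 1.7
   vertex 4.8 1.0 0.2
  endloop
 endfacet
 facet normal 0.211 -0.967 -0.140
  outer loop
   vertex 4.1 0.5 2.6
   vertex 2.4 0.1 2.8
   vertex 4.8 1.0 0.2
  endloop
 endfacet
 facet normal 0.949 0.104 0.298
  outer loop
   vertex 4.1 0.5 2.6
   vertex 4.8 1.0 0.2
   vertex 3.1 3.9 4.6
  endloop
 endfacet
 facet normal 0.208 -0.450 0.869
  outer loop
   vertex 4.1 0.5 2.6
   vertex 3.1 3.9 4.6
   vertex 2.4 0.1 2.8
  endloop
 endfacet
 facet normal -0.280 0.953 0.112
  outer loop
   vertex 2.7 3.9 3.6
   vertex 0.0 3.4 1.1
   vertex 3.1 3.9 4.6
  endloop
 endfacet
 facet normal 0.006 0.979 -0.202
  outer loop
   vertex 2.7 3.9 3.6
   vertex 4.0 3.5 1.7
   vertex 0.0 3.4 1.1
  endloop
 endfacet
 facet normal 0.190 0.979 -0.076
  outer loop
   vertex 2.7 3.9 3.6
   vertex 3.1 3.9 4.6
   vertex 4.0 3.5 1.7
  endloop
 endfacet
 facet normal -0.266 -0.808 -0.525
  outer loop
   vertex 0.7 0.4 3.2
   vertex 4.8 1.0 0.2
   vertex 2.4 0.1 2.8
  endloop
 endfacet
 facet normal -0.810 -0.451 -0.374
  outer loop
   vertex 0.7 0.4 3.2
   vertex 0.0 3.4 1.1
   vertex 0.5 3.0 0.5
  endloop
 endfacet
 facet normal -0.741 0.260 0.619
  outer loop
   vertex 0.7 0.4 3.2
   vertex 3.1 3.9 4.6
   vertex 0.0 3.4 1.1
  endloop
 endfacet
 facet normal 0.130 -0.444 0.887
  outer loop
   vertex 0.7 0.4 3.2
   vertex 2.4 0.1 2.8
   vertex 3.1 3.9 4.6
  endloop
 endfacet
 facet normal -0.361 -0.680 -0.639
  outer loop
   vertex 1.6 1.1 1.9
   vertex 0.5 3.0 0.5
   vertex 4.8 1.0 0.2
  endloop
 endfacet
 facet normal -0.352 -0.701 -0.621
  outer loop
   vertex 1.6 1.1 1.9
   vertex 4.8 1.0 0.2
   vertex 0.7 0.4 3.2
  endloop
 endfacet
 facet normal -0.377 -0.681 -0.628
  outer loop
   vertex 1.6 1.1 1.9
   vertex 0.7 0.4 3.2
   vertex 0.5 3.0 0.5
  endloop
 endfacet
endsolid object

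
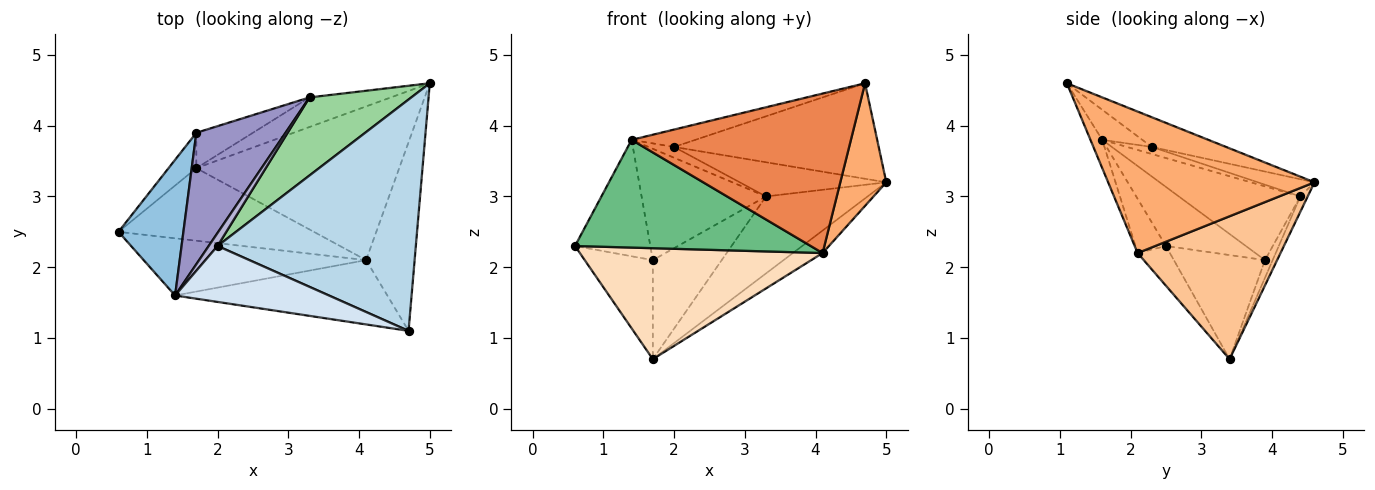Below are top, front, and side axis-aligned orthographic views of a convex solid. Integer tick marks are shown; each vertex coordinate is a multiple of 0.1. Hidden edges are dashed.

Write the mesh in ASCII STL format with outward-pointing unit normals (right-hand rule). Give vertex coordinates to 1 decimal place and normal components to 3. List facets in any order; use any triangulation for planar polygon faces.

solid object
 facet normal -0.783 0.586 -0.209
  outer loop
   vertex 1.7 3.9 2.1
   vertex 1.7 3.4 0.7
   vertex 0.6 2.5 2.3
  endloop
 endfacet
 facet normal -0.568 0.536 0.625
  outer loop
   vertex 1.4 1.6 3.8
   vertex 1.7 3.9 2.1
   vertex 0.6 2.5 2.3
  endloop
 endfacet
 facet normal -0.137 0.378 0.916
  outer loop
   vertex 2.0 2.3 3.7
   vertex 4.7 1.1 4.6
   vertex 5.0 4.6 3.2
  endloop
 endfacet
 facet normal -0.183 0.291 0.939
  outer loop
   vertex 2.0 2.3 3.7
   vertex 1.4 1.6 3.8
   vertex 4.7 1.1 4.6
  endloop
 endfacet
 facet normal -0.050 -0.926 -0.374
  outer loop
   vertex 4.1 2.1 2.2
   vertex 4.7 1.1 4.6
   vertex 1.4 1.6 3.8
  endloop
 endfacet
 facet normal 0.926 -0.206 -0.317
  outer loop
   vertex 4.1 2.1 2.2
   vertex 5.0 4.6 3.2
   vertex 4.7 1.1 4.6
  endloop
 endfacet
 facet normal 0.572 0.119 -0.812
  outer loop
   vertex 4.1 2.1 2.2
   vertex 1.7 3.4 0.7
   vertex 5.0 4.6 3.2
  endloop
 endfacet
 facet normal -0.111 -0.832 -0.544
  outer loop
   vertex 4.1 2.1 2.2
   vertex 0.6 2.5 2.3
   vertex 1.7 3.4 0.7
  endloop
 endfacet
 facet normal -0.114 -0.878 -0.466
  outer loop
   vertex 4.1 2.1 2.2
   vertex 1.4 1.6 3.8
   vertex 0.6 2.5 2.3
  endloop
 endfacet
 facet normal -0.153 0.397 0.905
  outer loop
   vertex 3.3 4.4 3.0
   vertex 2.0 2.3 3.7
   vertex 5.0 4.6 3.2
  endloop
 endfacet
 facet normal -0.067 0.931 -0.358
  outer loop
   vertex 3.3 4.4 3.0
   vertex 5.0 4.6 3.2
   vertex 1.7 3.4 0.7
  endloop
 endfacet
 facet normal -0.105 0.937 -0.334
  outer loop
   vertex 3.3 4.4 3.0
   vertex 1.7 3.4 0.7
   vertex 1.7 3.9 2.1
  endloop
 endfacet
 facet normal -0.534 0.547 0.645
  outer loop
   vertex 3.3 4.4 3.0
   vertex 1.7 3.9 2.1
   vertex 1.4 1.6 3.8
  endloop
 endfacet
 facet normal -0.524 0.543 0.656
  outer loop
   vertex 3.3 4.4 3.0
   vertex 1.4 1.6 3.8
   vertex 2.0 2.3 3.7
  endloop
 endfacet
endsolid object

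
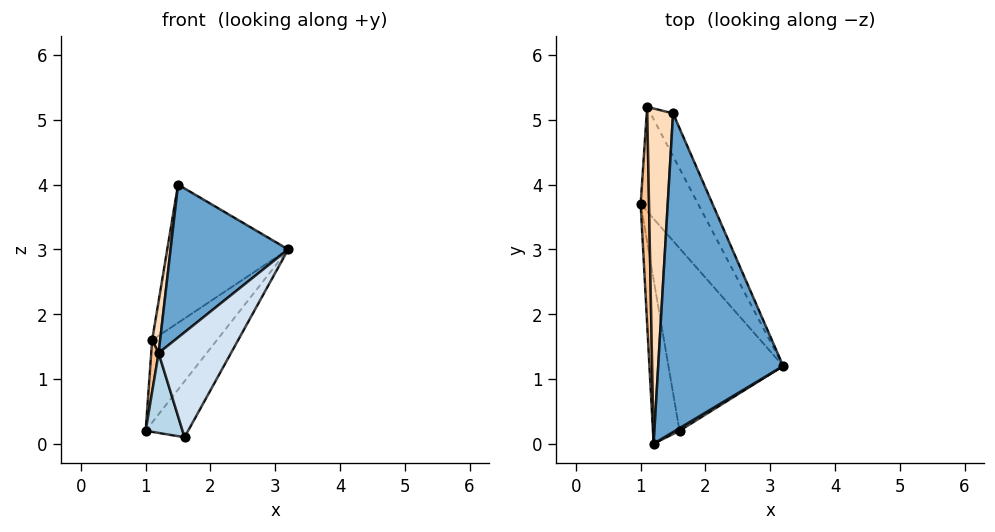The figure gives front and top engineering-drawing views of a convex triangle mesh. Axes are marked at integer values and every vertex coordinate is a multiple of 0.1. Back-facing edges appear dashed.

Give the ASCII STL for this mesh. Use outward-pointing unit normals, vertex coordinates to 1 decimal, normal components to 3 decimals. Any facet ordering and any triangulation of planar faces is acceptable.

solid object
 facet normal -0.419 -0.393 0.819
  outer loop
   vertex 1.5 5.1 4.0
   vertex 1.2 0.0 1.4
   vertex 3.2 1.2 3.0
  endloop
 endfacet
 facet normal 0.840 0.159 -0.518
  outer loop
   vertex 1.6 0.2 0.1
   vertex 1.0 3.7 0.2
   vertex 3.2 1.2 3.0
  endloop
 endfacet
 facet normal -0.938 -0.152 -0.312
  outer loop
   vertex 1.6 0.2 0.1
   vertex 1.2 0.0 1.4
   vertex 1.0 3.7 0.2
  endloop
 endfacet
 facet normal 0.502 -0.865 0.021
  outer loop
   vertex 1.6 0.2 0.1
   vertex 3.2 1.2 3.0
   vertex 1.2 0.0 1.4
  endloop
 endfacet
 facet normal 0.862 0.314 -0.398
  outer loop
   vertex 1.1 5.2 1.6
   vertex 3.2 1.2 3.0
   vertex 1.0 3.7 0.2
  endloop
 endfacet
 facet normal 0.896 0.424 -0.132
  outer loop
   vertex 1.1 5.2 1.6
   vertex 1.5 5.1 4.0
   vertex 3.2 1.2 3.0
  endloop
 endfacet
 facet normal -0.995 -0.023 0.096
  outer loop
   vertex 1.1 5.2 1.6
   vertex 1.0 3.7 0.2
   vertex 1.2 0.0 1.4
  endloop
 endfacet
 facet normal -0.986 -0.025 0.163
  outer loop
   vertex 1.1 5.2 1.6
   vertex 1.2 0.0 1.4
   vertex 1.5 5.1 4.0
  endloop
 endfacet
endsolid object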